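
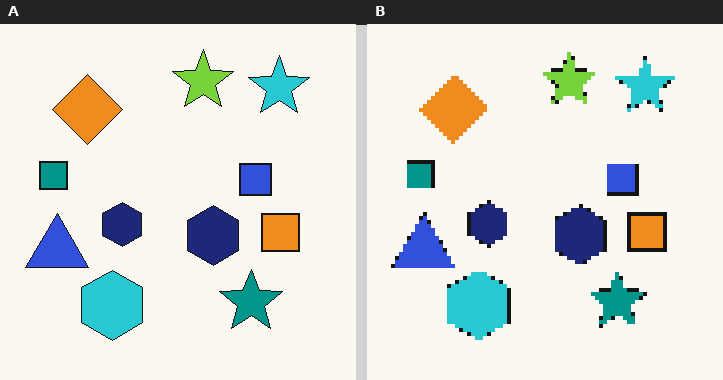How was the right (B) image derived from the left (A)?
The right (B) image is the left (A) mildly pixelated.

Shapes are reduced to large square blocks; fine edges and outlines are lost — a downscale-then-upscale (mosaic) effect.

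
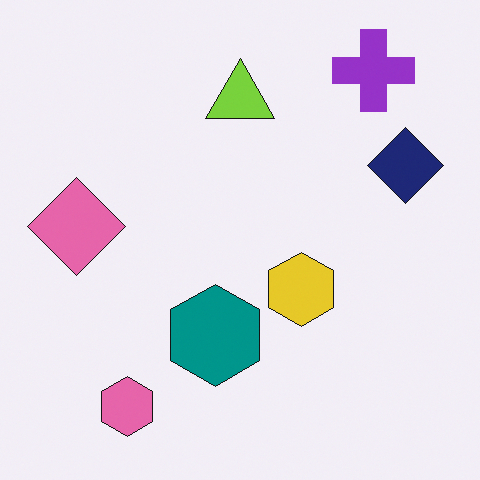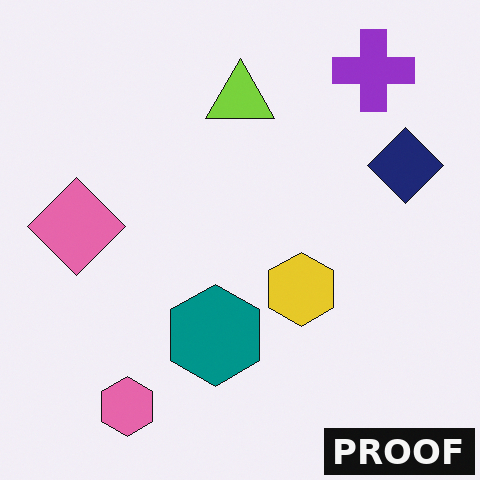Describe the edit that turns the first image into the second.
The second image is the first watermarked with the text "PROOF" in the lower-right corner.

A dark label reading "PROOF" appears in the lower-right corner.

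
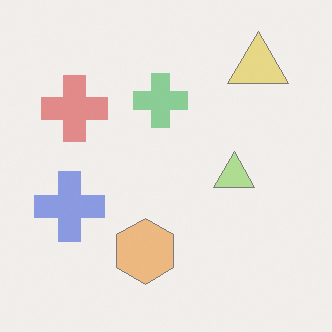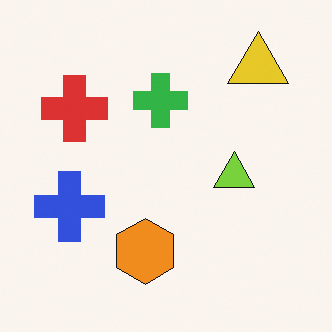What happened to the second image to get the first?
The first image is the second given much lower contrast.

Tones are pushed toward mid-grey across the whole image — a global contrast change.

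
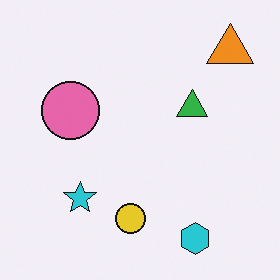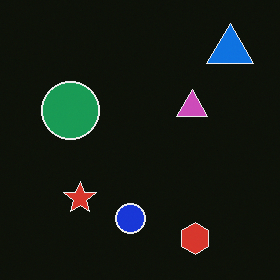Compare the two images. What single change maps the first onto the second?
The transformation is: color-inverted (negative).

The light background has become dark and every shape's color is its complement — a photographic negative.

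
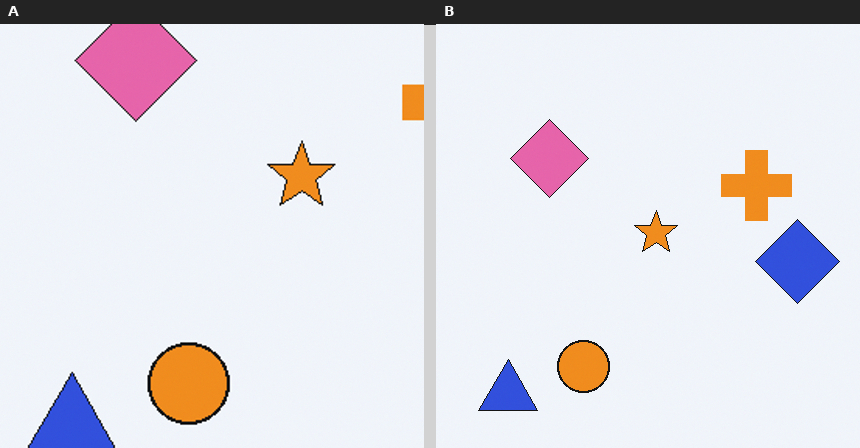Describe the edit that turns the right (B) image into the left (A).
The image was cropped slightly and scaled back up.

The visible shapes are larger and the field of view is narrower; shapes near the original edges may be partly or wholly outside the frame — a crop-and-rescale.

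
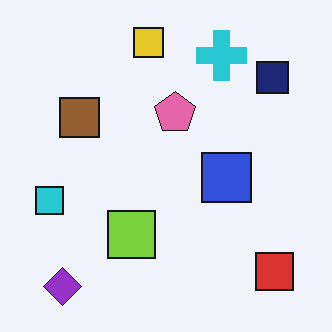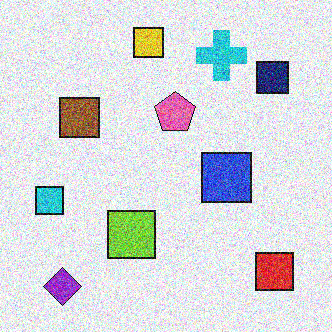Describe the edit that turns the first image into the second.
This is the original image degraded with strong gaussian noise.

Random speckle covers the whole image, including the flat background.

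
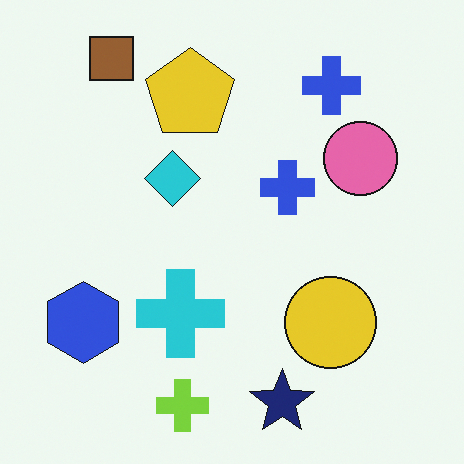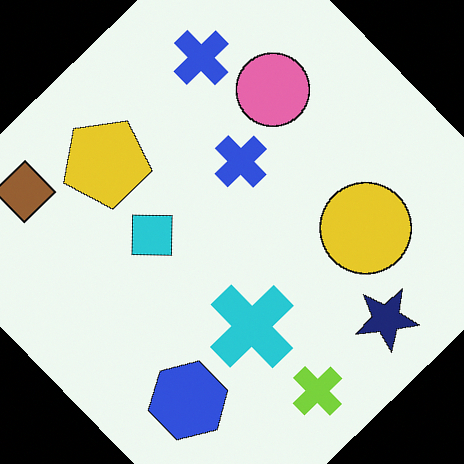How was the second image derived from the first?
It was rotated counter-clockwise by a large amount — several tens of degrees.

Every shape is tilted by the same angle and the image corners show triangular fill wedges — a whole-image rotation by a non-right angle.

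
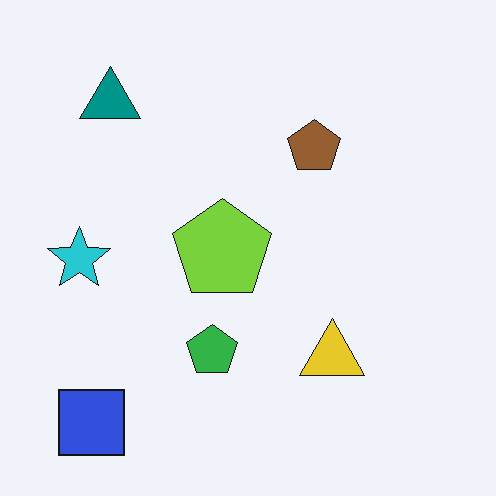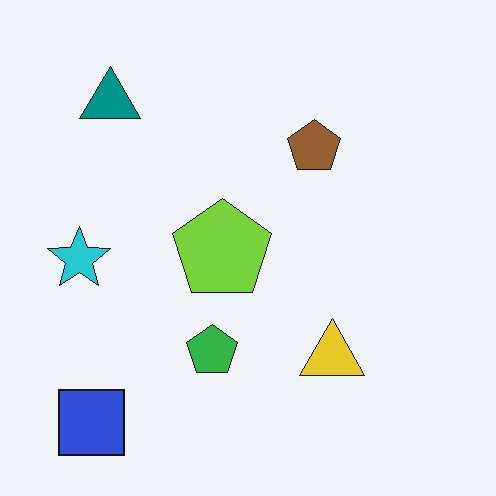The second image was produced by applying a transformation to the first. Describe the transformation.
JPEG-compressed with visible artifacts.

Blocky 8×8 compression artifacts appear around shape edges and the flat background shows ringing — characteristic JPEG degradation.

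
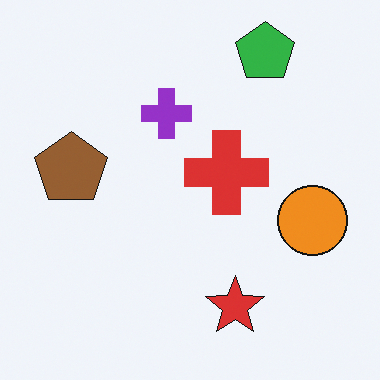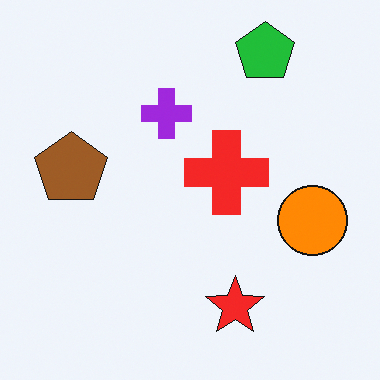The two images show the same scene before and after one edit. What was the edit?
It was slightly oversaturated.

All colors are more vivid — a global saturation change.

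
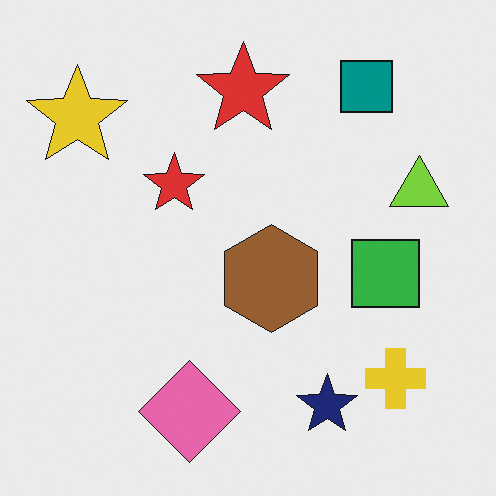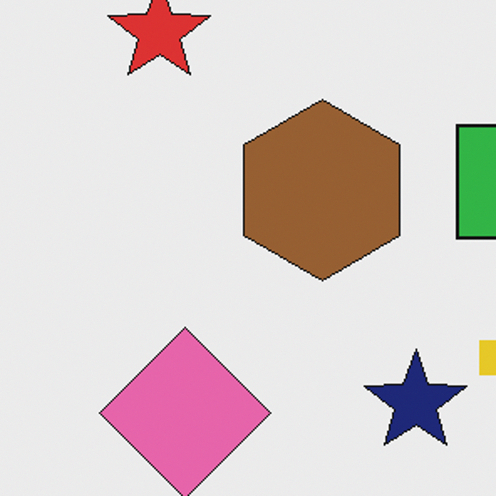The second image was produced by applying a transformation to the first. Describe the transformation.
The image was cropped to a noticeably smaller region and rescaled.

The visible shapes are larger and the field of view is narrower; shapes near the original edges may be partly or wholly outside the frame — a crop-and-rescale.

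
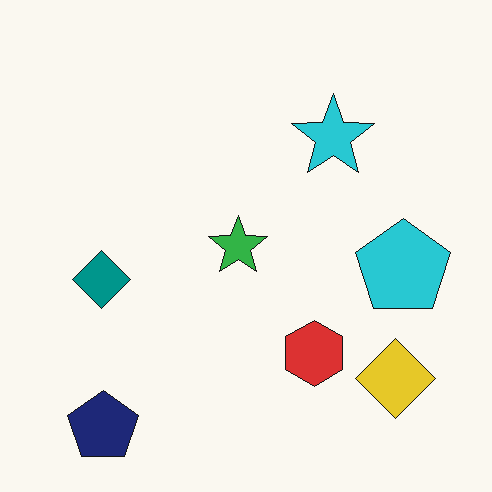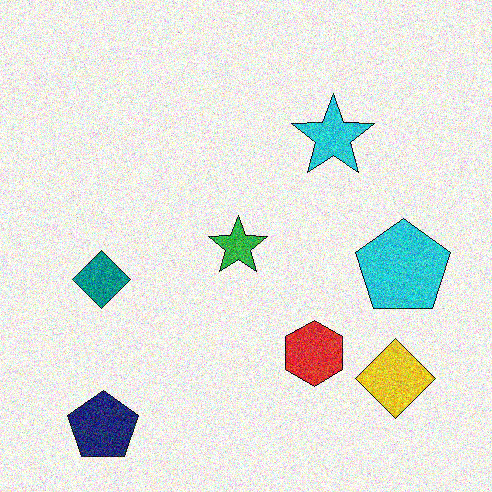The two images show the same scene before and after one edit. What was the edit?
Degraded with a thick layer of grain.

Random speckle covers the whole image, including the flat background.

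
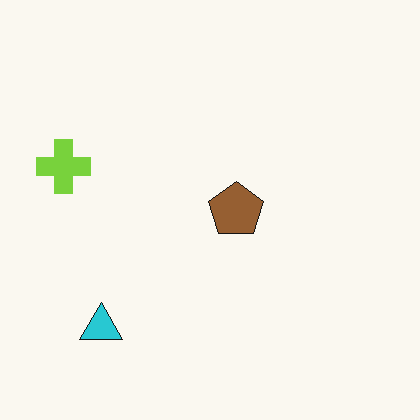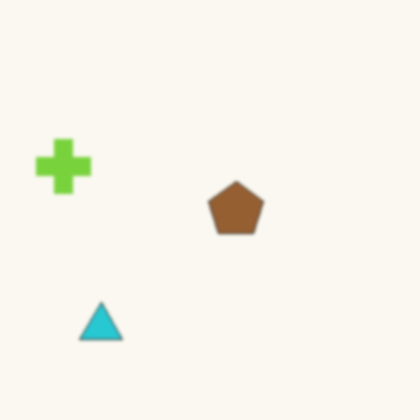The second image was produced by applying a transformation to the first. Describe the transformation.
The image was given a subtle gaussian blur.

Shape edges and outlines are uniformly softened across the whole image.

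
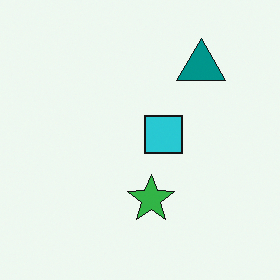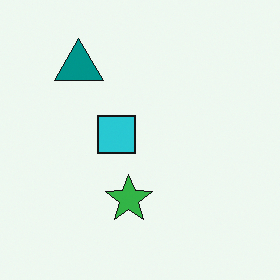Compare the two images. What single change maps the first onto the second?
The image was flipped horizontally (left ↔ right).

The teal triangle is in the top-right of the first image and the top-left of the second — shapes on opposite sides of the vertical midline have swapped in a mirror flip.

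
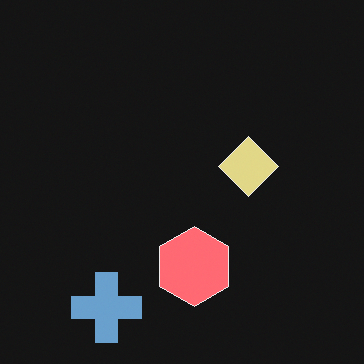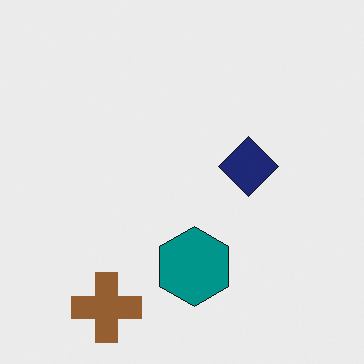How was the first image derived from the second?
The image was color-inverted (negative).

The light background has become dark and every shape's color is its complement — a photographic negative.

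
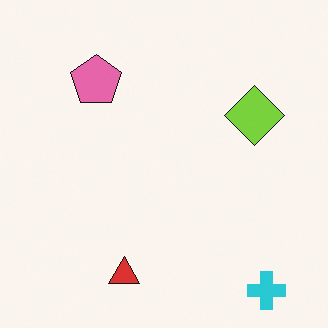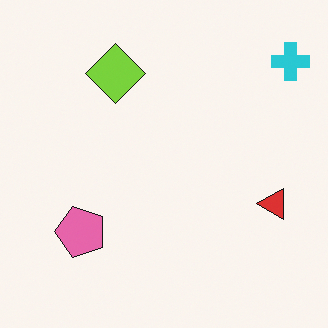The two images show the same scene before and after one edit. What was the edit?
The image was rotated 90° counter-clockwise.

The cyan cross sits in the bottom-right of the first image and the top-right of the second — consistent with a whole-image 90° counter-clockwise rotation.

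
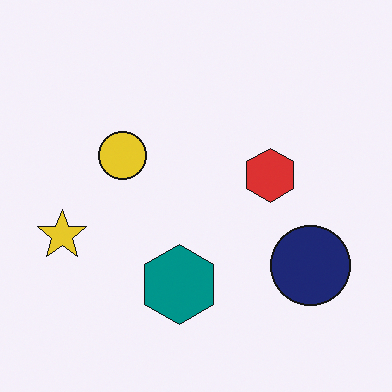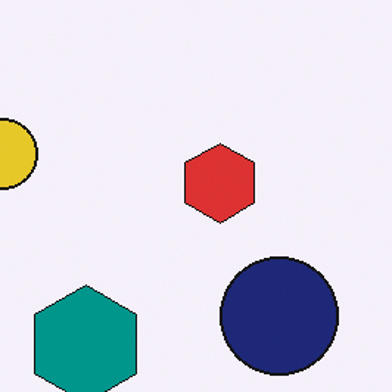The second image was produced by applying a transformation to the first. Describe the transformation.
The transformation is: cropped slightly and scaled back up.

The visible shapes are larger and the field of view is narrower; shapes near the original edges may be partly or wholly outside the frame — a crop-and-rescale.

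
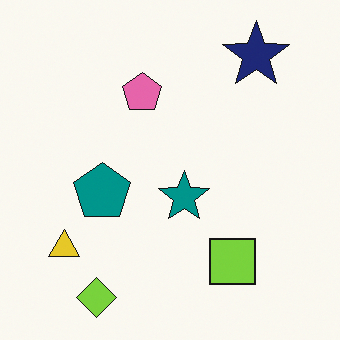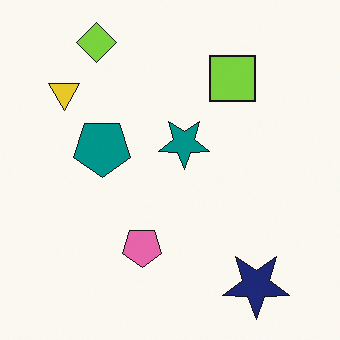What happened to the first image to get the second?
The second image is the first flipped vertically (top ↔ bottom).

The lime diamond is in the bottom-left of the first image and the top-left of the second — shapes on opposite sides of the horizontal midline have swapped in a mirror flip.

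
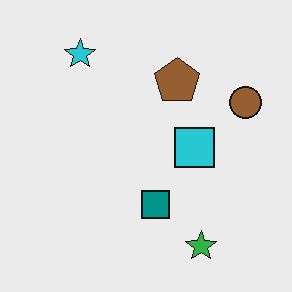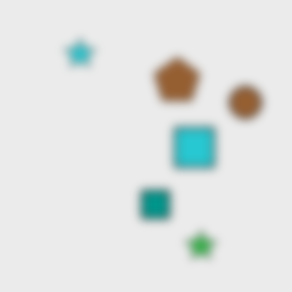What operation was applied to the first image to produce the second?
It was moderately blurred.

Shape edges and outlines are uniformly softened across the whole image.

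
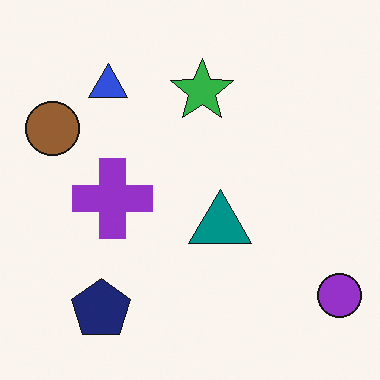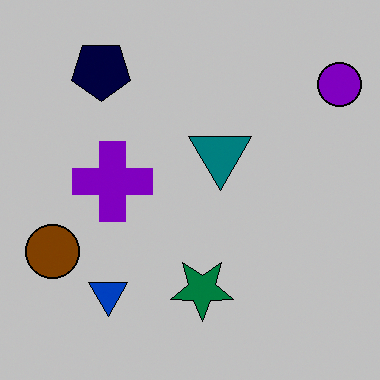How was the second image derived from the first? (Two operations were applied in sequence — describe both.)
The transformation is: flipped vertically (top ↔ bottom), then heavily posterized to just a handful of flat colors.

The navy pentagon is in the bottom-left of the first image and the top-left of the second — shapes on opposite sides of the horizontal midline have swapped in a mirror flip. Each flat color has snapped to a coarser quantized level — most visibly, the near-white background has dropped to a flat grey.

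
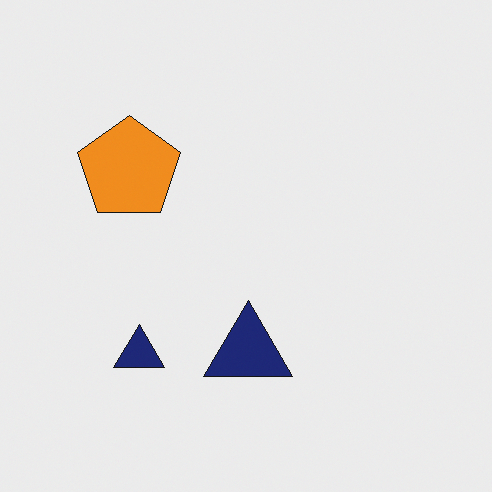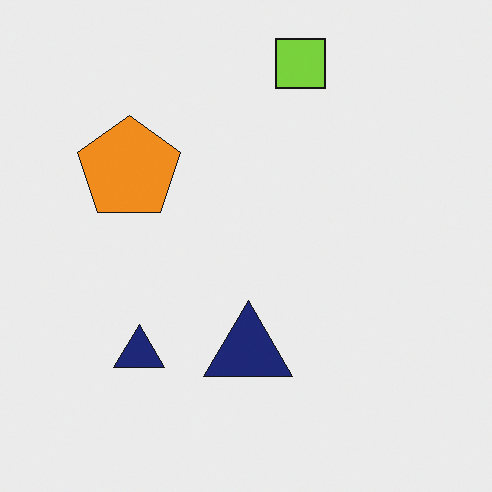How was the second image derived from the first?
This is the original image overlaid with an additional lime square.

A lime square appears in the second image that is absent from the first.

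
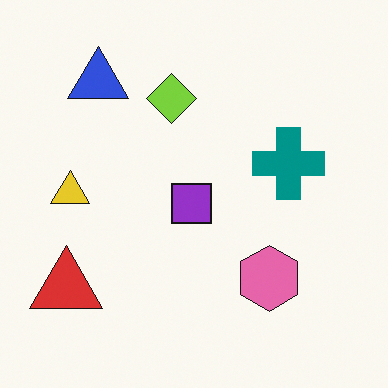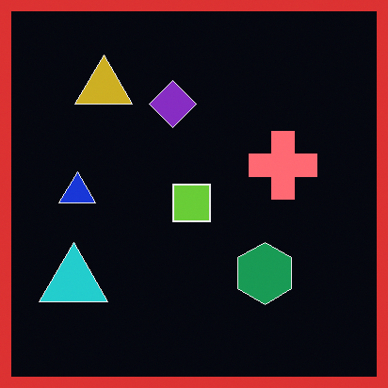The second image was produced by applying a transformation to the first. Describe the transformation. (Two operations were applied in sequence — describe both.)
This is the original image color-inverted (negative), then framed with a red border.

The light background has become dark and every shape's color is its complement — a photographic negative. A solid red frame runs around the edge of the second image, with the content slightly shrunk inside it.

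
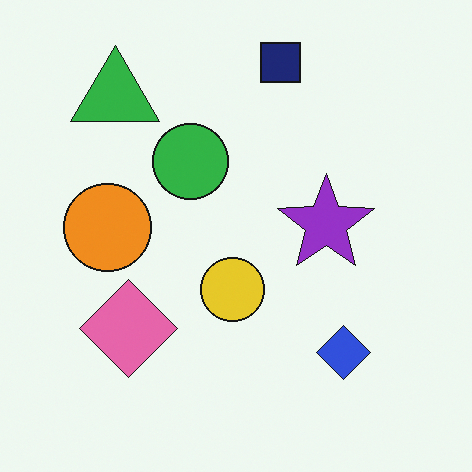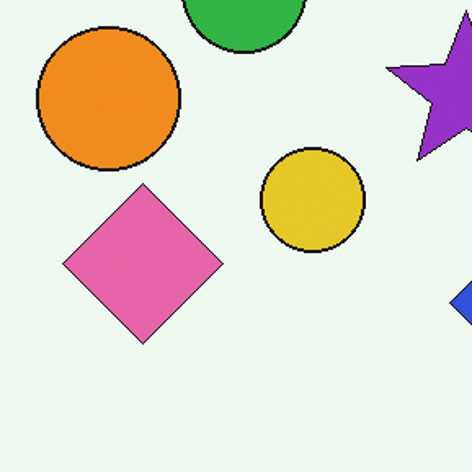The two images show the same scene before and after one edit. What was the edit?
The image was cropped to a noticeably smaller region and rescaled.

The visible shapes are larger and the field of view is narrower; shapes near the original edges may be partly or wholly outside the frame — a crop-and-rescale.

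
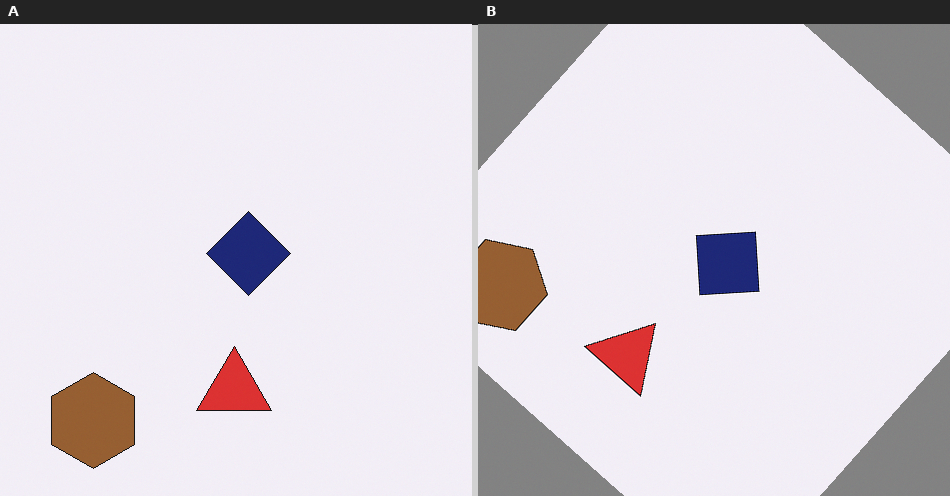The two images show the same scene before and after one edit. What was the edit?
This is the original image rotated clockwise by a large amount — several tens of degrees.

Every shape is tilted by the same angle and the image corners show triangular fill wedges — a whole-image rotation by a non-right angle.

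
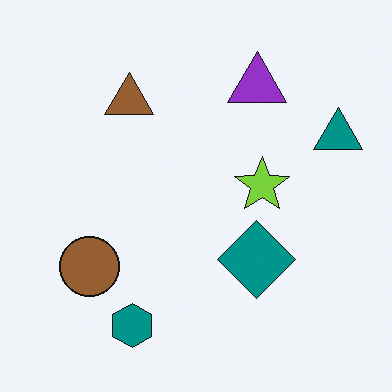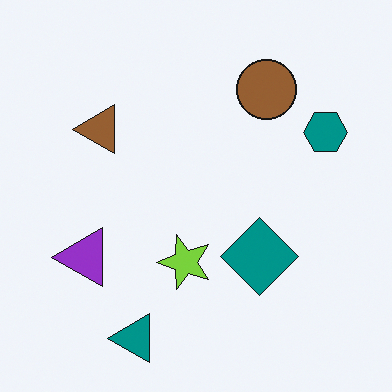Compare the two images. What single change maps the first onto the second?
It was transposed (reflected across the top-left ↔ bottom-right diagonal).

Shapes have swapped their row and column positions — what was in the top-right is now in the bottom-left — a diagonal reflection.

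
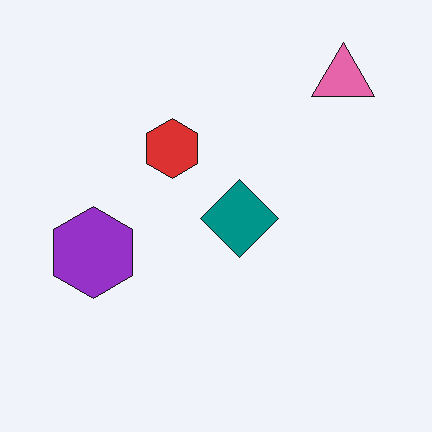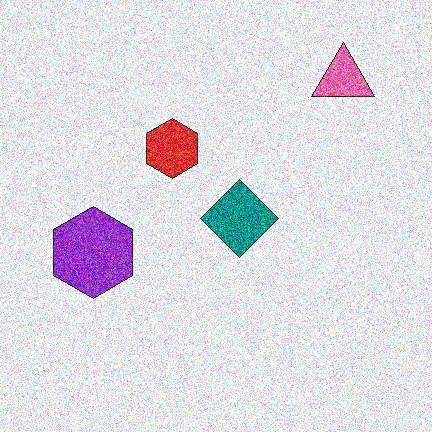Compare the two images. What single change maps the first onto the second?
The image was degraded with strong gaussian noise.

Random speckle covers the whole image, including the flat background.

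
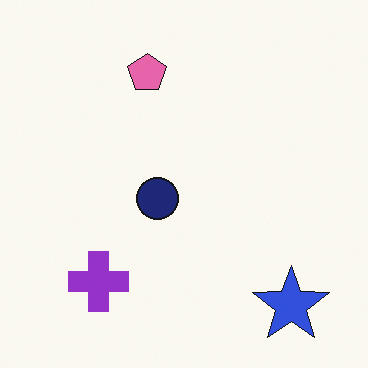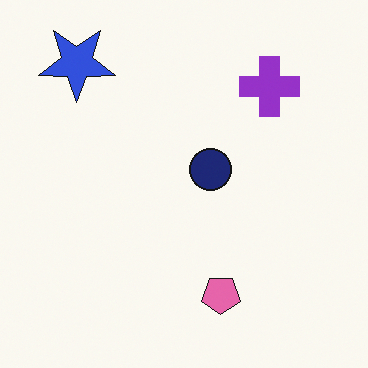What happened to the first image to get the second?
The second image is the first rotated 180°.

The blue star sits in the bottom-right of the first image and the top-left of the second — consistent with a whole-image 180° rotation.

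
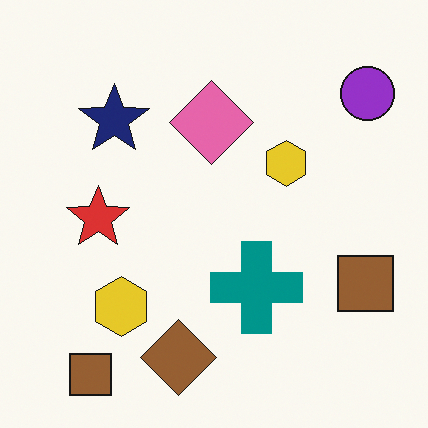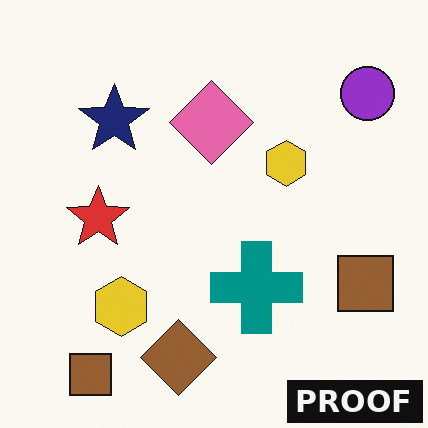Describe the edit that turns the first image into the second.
It was watermarked with the text "PROOF" in the lower-right corner.

A dark label reading "PROOF" appears in the lower-right corner.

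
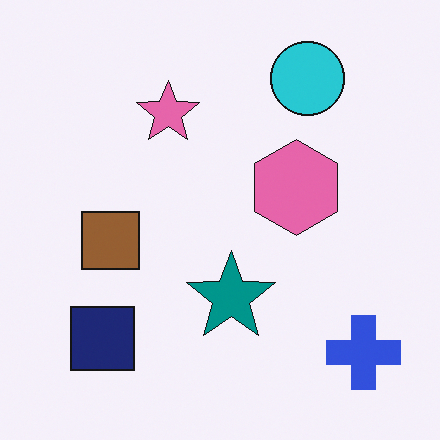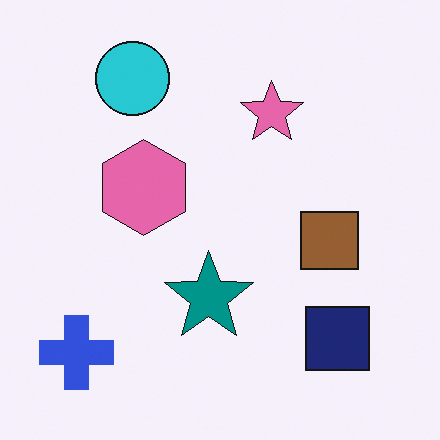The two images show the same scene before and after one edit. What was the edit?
This is the original image flipped horizontally (left ↔ right).

The blue cross is in the bottom-right of the first image and the bottom-left of the second — shapes on opposite sides of the vertical midline have swapped in a mirror flip.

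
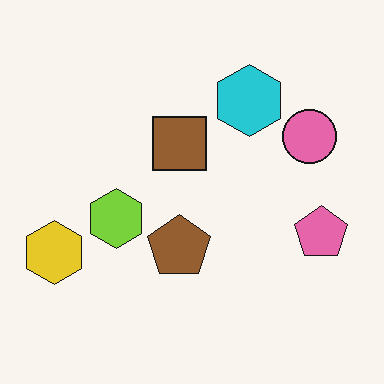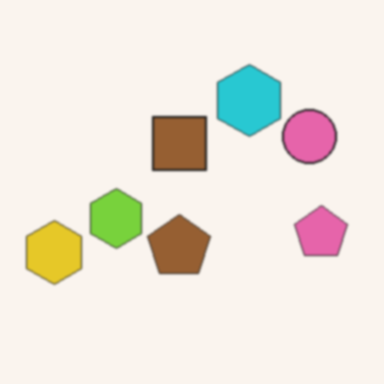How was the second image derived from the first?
The second image is the first slightly softened.

Shape edges and outlines are uniformly softened across the whole image.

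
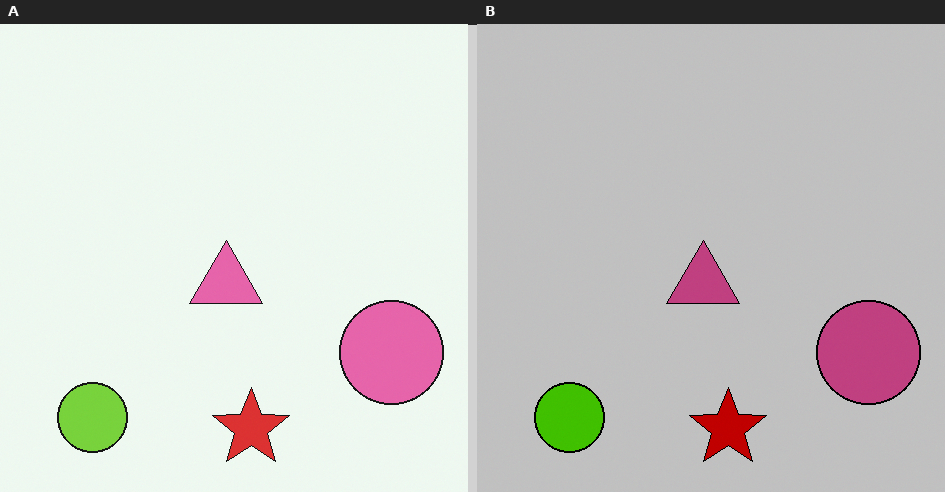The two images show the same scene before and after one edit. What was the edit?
It was aggressively posterized.

Each flat color has snapped to a coarser quantized level — most visibly, the near-white background has dropped to a flat grey.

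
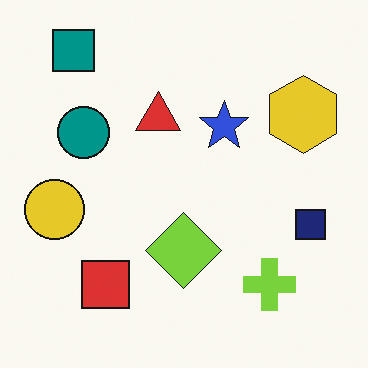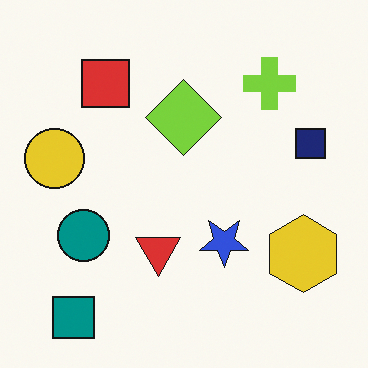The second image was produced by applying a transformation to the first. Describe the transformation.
The second image is the first flipped vertically (top ↔ bottom).

The teal square is in the top-left of the first image and the bottom-left of the second — shapes on opposite sides of the horizontal midline have swapped in a mirror flip.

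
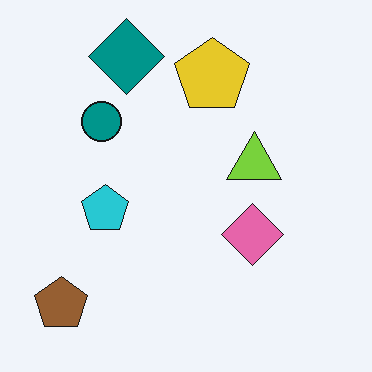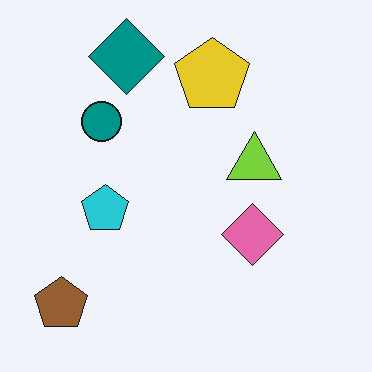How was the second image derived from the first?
It was JPEG-compressed with visible artifacts.

Blocky 8×8 compression artifacts appear around shape edges and the flat background shows ringing — characteristic JPEG degradation.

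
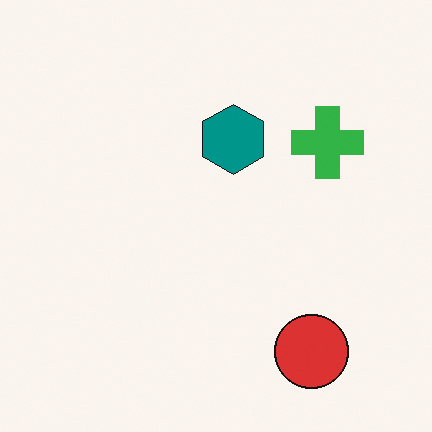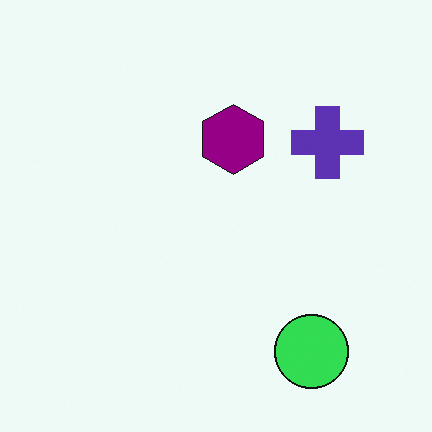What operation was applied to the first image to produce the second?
It was hue-shifted by a moderate amount.

Every shape's color has rotated by the same amount around the hue wheel — a uniform hue shift.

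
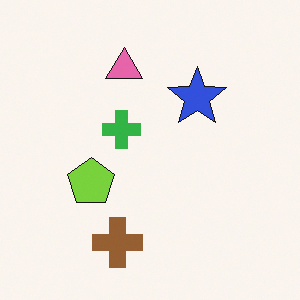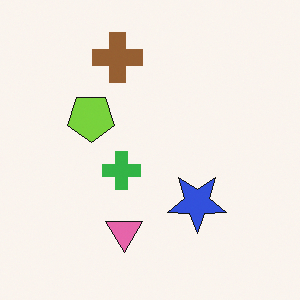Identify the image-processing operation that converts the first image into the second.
This is the original image flipped vertically (top ↔ bottom).

The brown cross is in the bottom of the first image and the top of the second — shapes on opposite sides of the horizontal midline have swapped in a mirror flip.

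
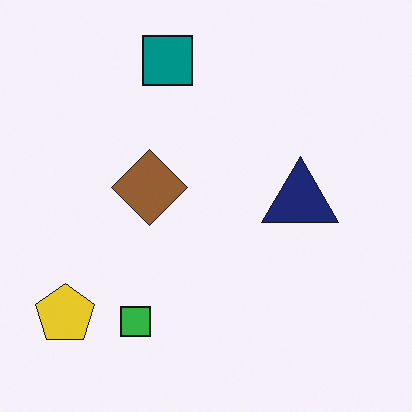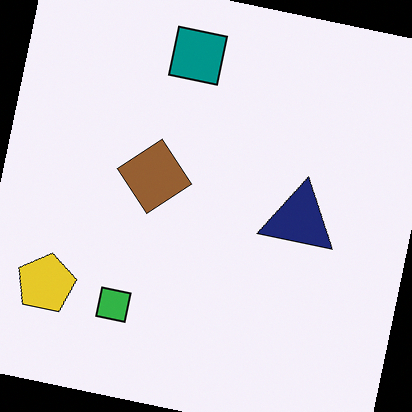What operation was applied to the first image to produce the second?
This is the original image rotated clockwise by a slight angle.

Every shape is tilted by the same angle and the image corners show triangular fill wedges — a whole-image rotation by a non-right angle.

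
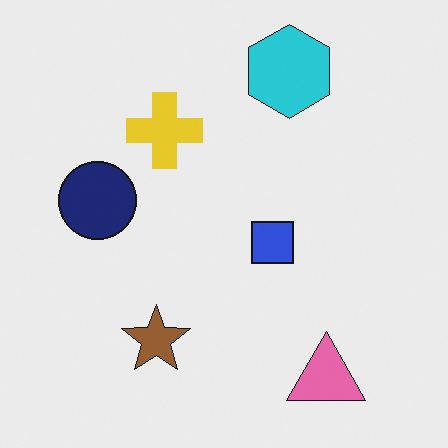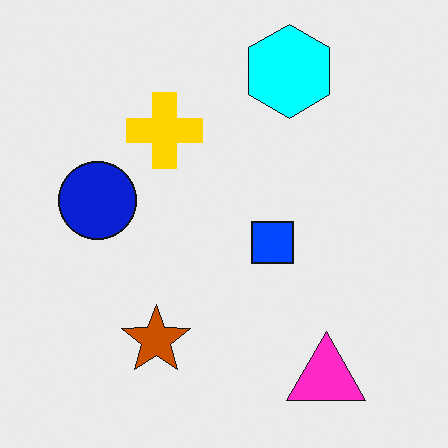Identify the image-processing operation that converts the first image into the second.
Made much more vivid (saturation change).

All colors are more vivid — a global saturation change.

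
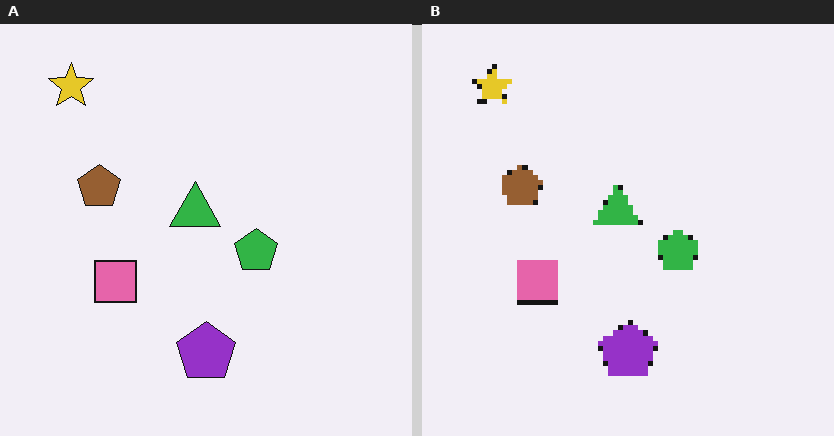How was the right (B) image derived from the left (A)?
Lightly pixelated (a mild mosaic effect).

Shapes are reduced to large square blocks; fine edges and outlines are lost — a downscale-then-upscale (mosaic) effect.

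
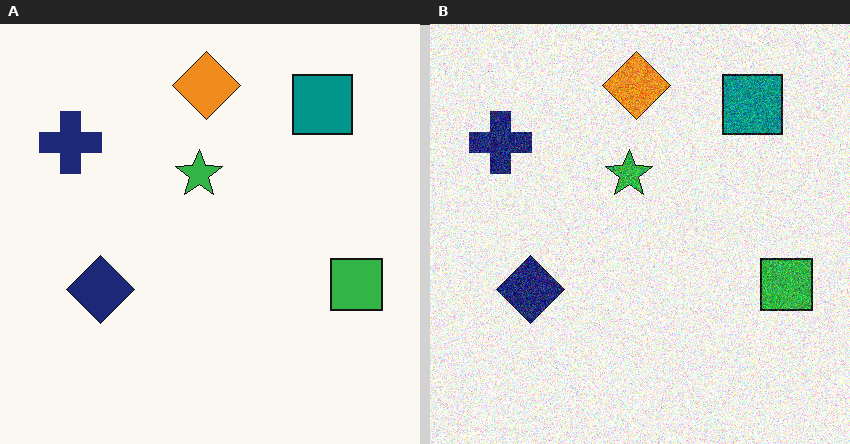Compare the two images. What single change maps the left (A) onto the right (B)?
Degraded with heavy additive noise.

Random speckle covers the whole image, including the flat background.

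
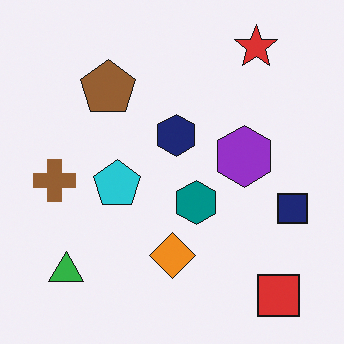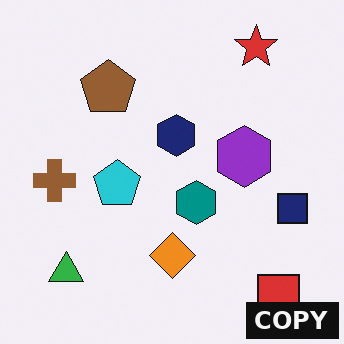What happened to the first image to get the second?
The transformation is: watermarked with the text "COPY" in the lower-right corner.

A dark label reading "COPY" appears in the lower-right corner.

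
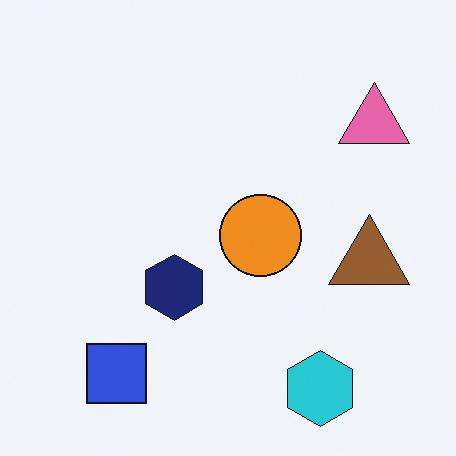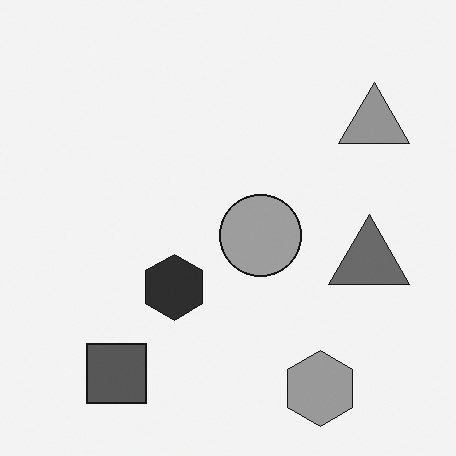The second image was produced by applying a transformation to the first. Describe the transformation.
Converted to grayscale.

All color is removed — every shape is now a shade of grey.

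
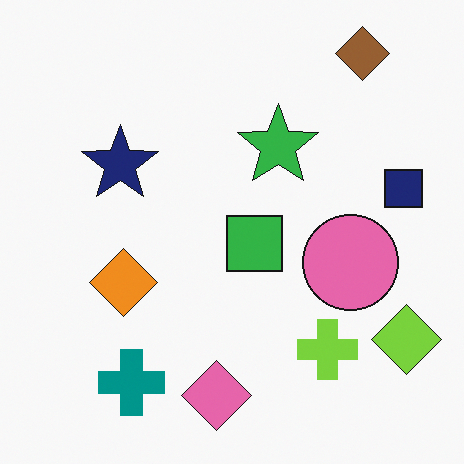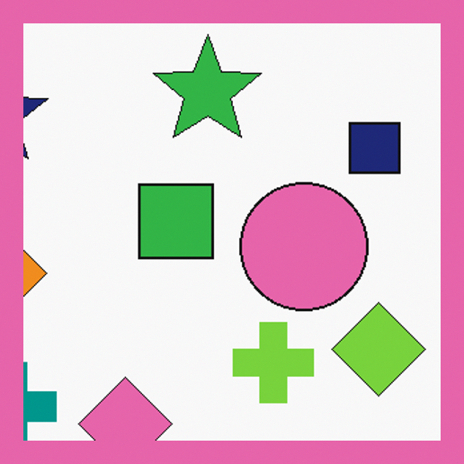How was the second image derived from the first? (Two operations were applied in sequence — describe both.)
The second image is the first cropped slightly and scaled back up, then framed with a pink border.

The visible shapes are larger and the field of view is narrower; shapes near the original edges may be partly or wholly outside the frame — a crop-and-rescale. A solid pink frame runs around the edge of the second image, with the content slightly shrunk inside it.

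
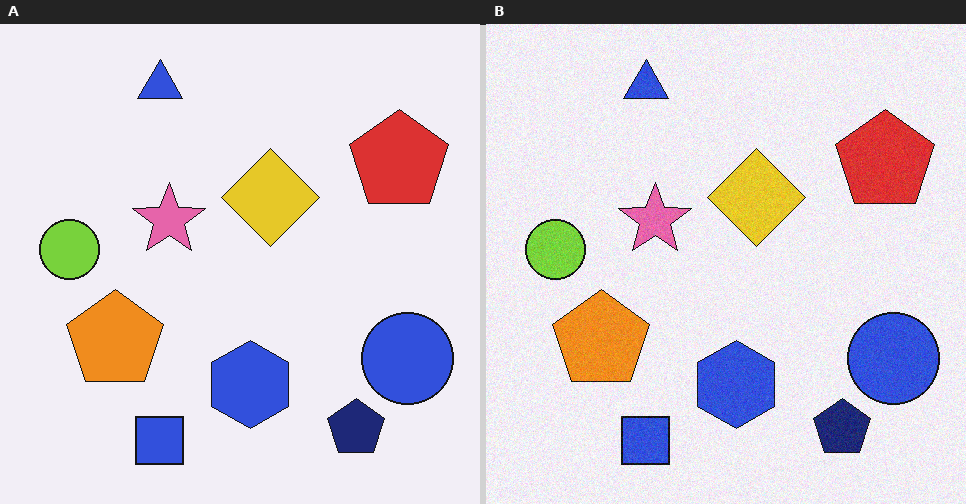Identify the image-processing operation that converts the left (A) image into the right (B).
This is the original image degraded with light additive noise.

Random speckle covers the whole image, including the flat background.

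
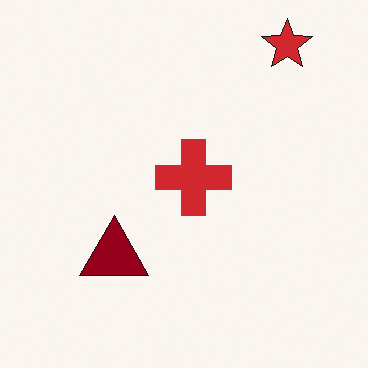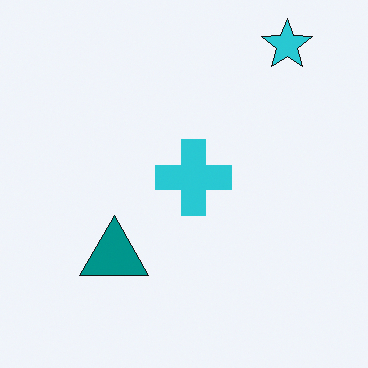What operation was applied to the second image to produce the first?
The transformation is: hue-shifted by a large amount.

Every shape's color has rotated by the same amount around the hue wheel — a uniform hue shift.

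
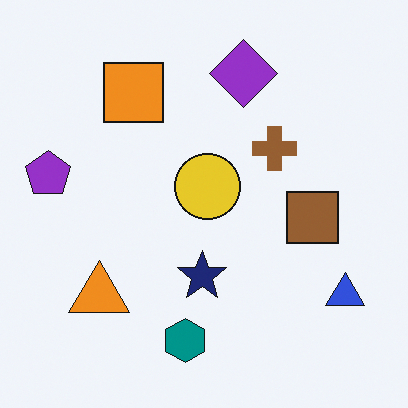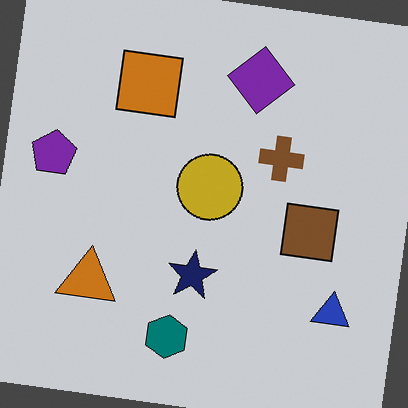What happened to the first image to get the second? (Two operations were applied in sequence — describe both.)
It was slightly darkened, then rotated clockwise by a slight angle.

Every pixel — background and shapes alike — is uniformly darkened. Every shape is tilted by the same angle and the image corners show triangular fill wedges — a whole-image rotation by a non-right angle.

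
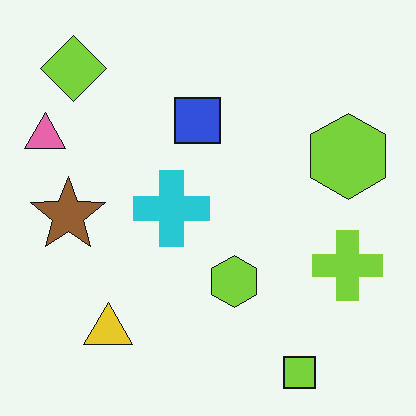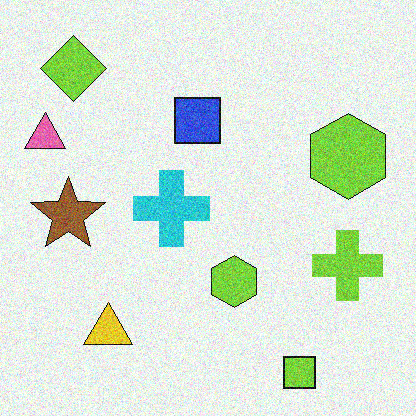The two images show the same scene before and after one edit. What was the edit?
The second image is the first degraded with moderate additive noise.

Random speckle covers the whole image, including the flat background.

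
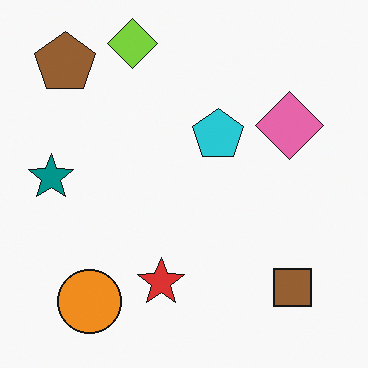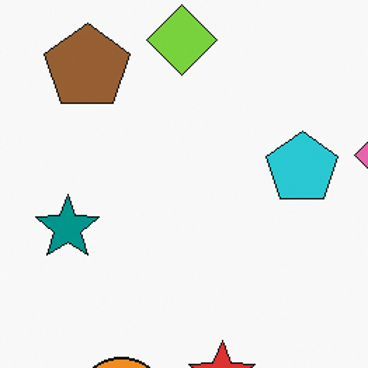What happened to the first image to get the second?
The transformation is: cropped to a modestly smaller region and rescaled.

The visible shapes are larger and the field of view is narrower; shapes near the original edges may be partly or wholly outside the frame — a crop-and-rescale.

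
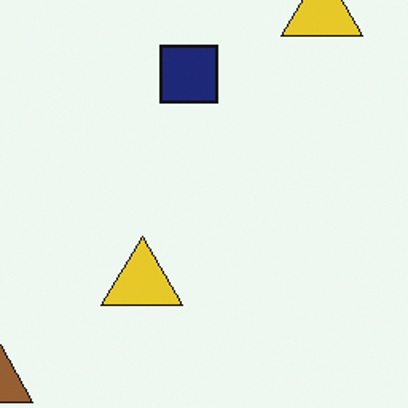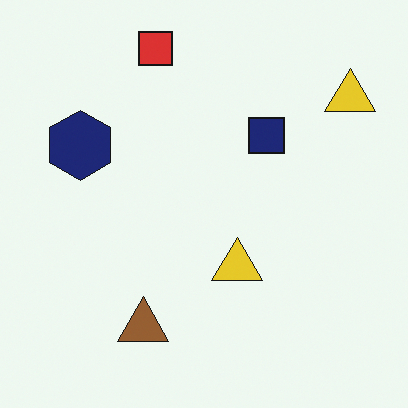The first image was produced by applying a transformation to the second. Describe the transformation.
It was cropped slightly and scaled back up.

The visible shapes are larger and the field of view is narrower; shapes near the original edges may be partly or wholly outside the frame — a crop-and-rescale.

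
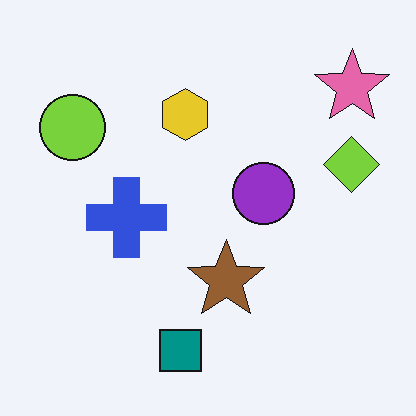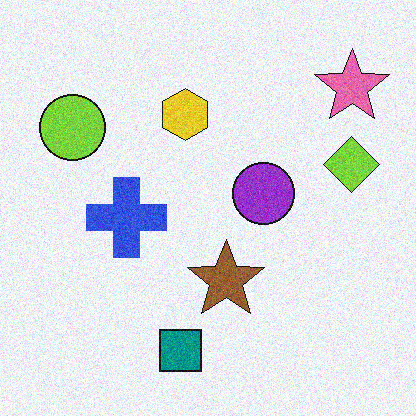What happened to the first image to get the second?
The image was degraded with moderate additive noise.

Random speckle covers the whole image, including the flat background.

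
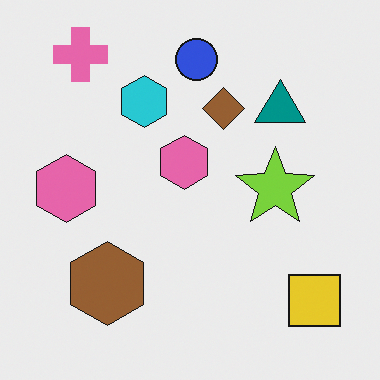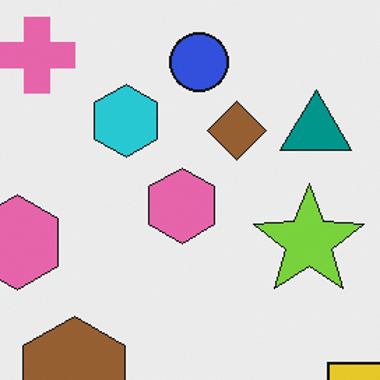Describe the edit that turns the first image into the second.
The image was cropped slightly and scaled back up.

The visible shapes are larger and the field of view is narrower; shapes near the original edges may be partly or wholly outside the frame — a crop-and-rescale.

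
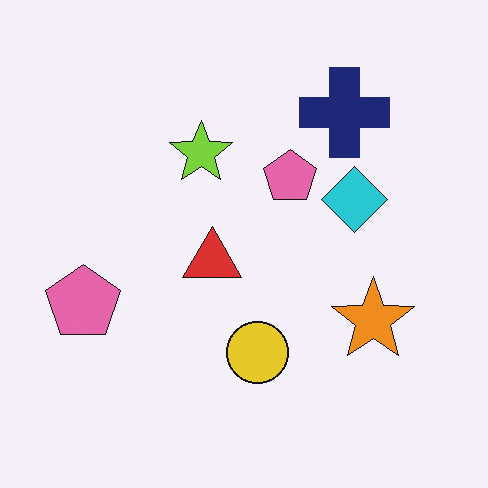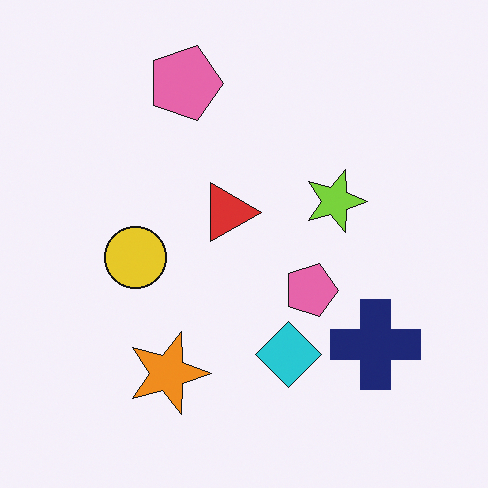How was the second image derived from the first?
The second image is the first rotated 90° clockwise.

The navy cross sits in the top-right of the first image and the bottom-right of the second — consistent with a whole-image 90° clockwise rotation.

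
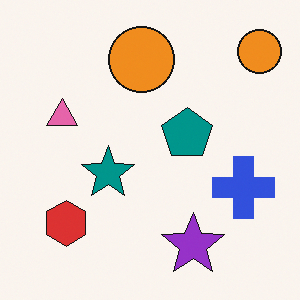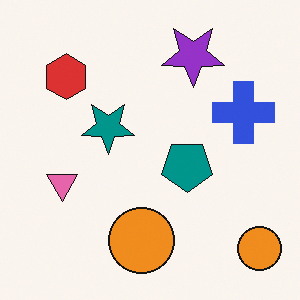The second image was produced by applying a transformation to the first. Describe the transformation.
It was flipped vertically (top ↔ bottom).

The purple star is in the bottom of the first image and the top of the second — shapes on opposite sides of the horizontal midline have swapped in a mirror flip.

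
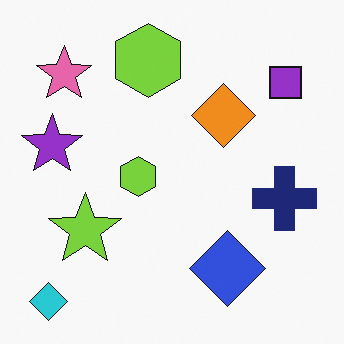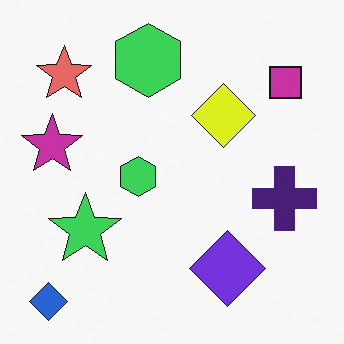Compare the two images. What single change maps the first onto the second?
This is the original image hue-shifted by a small amount.

Every shape's color has rotated by the same amount around the hue wheel — a uniform hue shift.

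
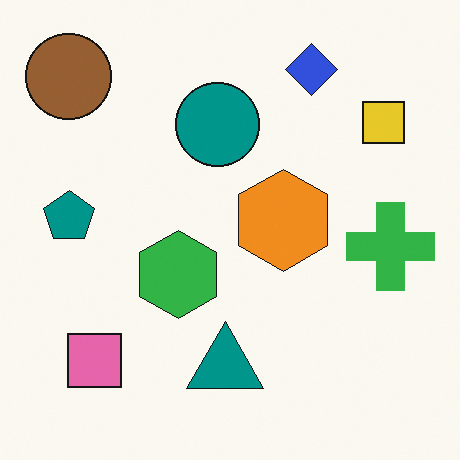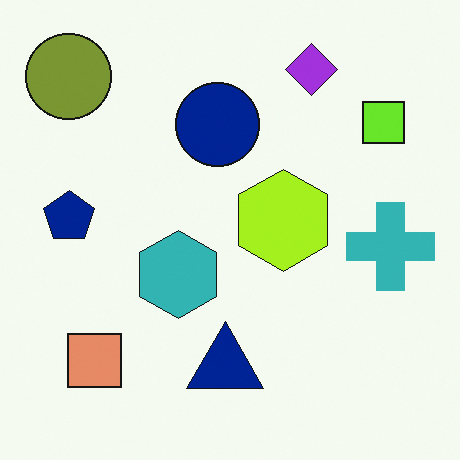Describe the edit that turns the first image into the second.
The second image is the first hue-shifted slightly.

Every shape's color has rotated by the same amount around the hue wheel — a uniform hue shift.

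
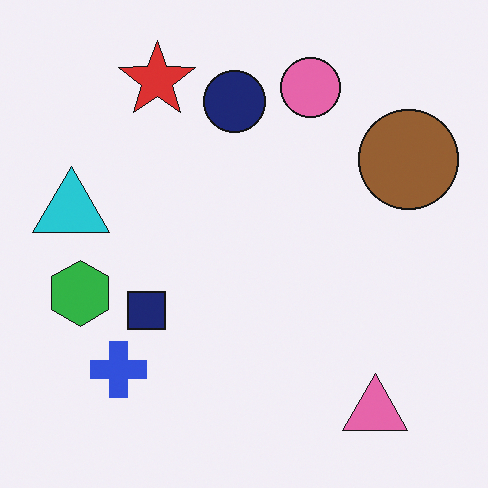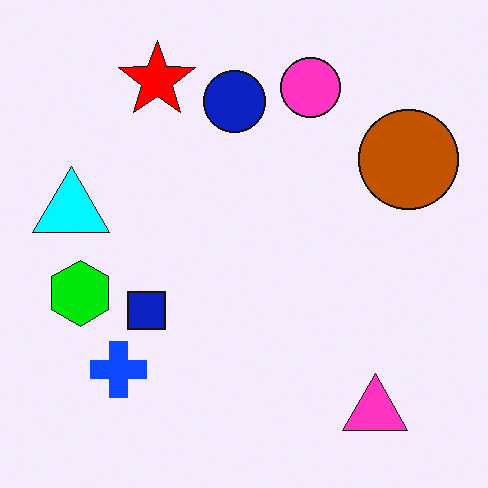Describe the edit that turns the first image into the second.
The transformation is: made much more vivid (saturation change).

All colors are more vivid — a global saturation change.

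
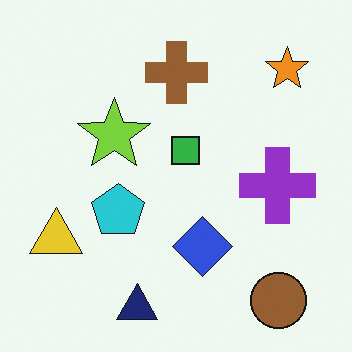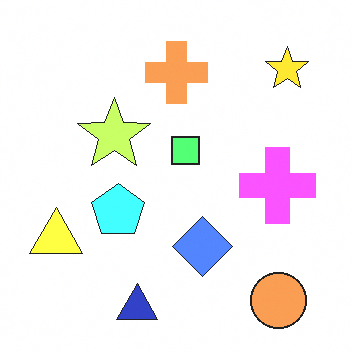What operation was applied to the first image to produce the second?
The transformation is: substantially brightened.

Every pixel — background and shapes alike — is uniformly brightened.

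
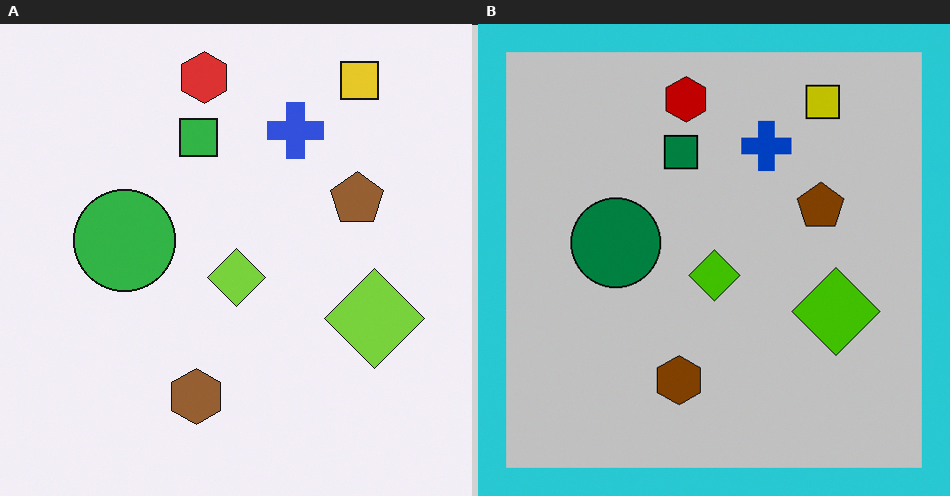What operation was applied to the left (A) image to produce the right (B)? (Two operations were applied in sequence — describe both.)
Heavily posterized to just a handful of flat colors, then framed with a cyan border.

Each flat color has snapped to a coarser quantized level — most visibly, the near-white background has dropped to a flat grey. A solid cyan frame runs around the edge of the right (B) image, with the content slightly shrunk inside it.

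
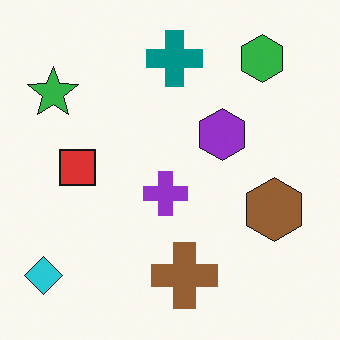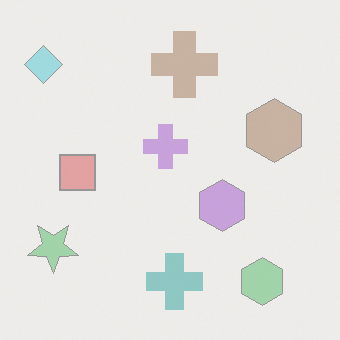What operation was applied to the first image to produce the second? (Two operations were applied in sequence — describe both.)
The transformation is: flipped vertically (top ↔ bottom), then washed out (contrast reduced).

The green hexagon is in the top-right of the first image and the bottom-right of the second — shapes on opposite sides of the horizontal midline have swapped in a mirror flip. Tones are pushed toward mid-grey across the whole image — a global contrast change.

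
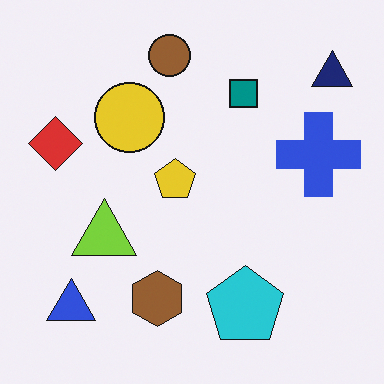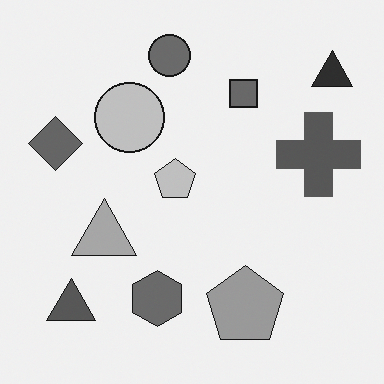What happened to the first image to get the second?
The image was converted to grayscale.

All color is removed — every shape is now a shade of grey.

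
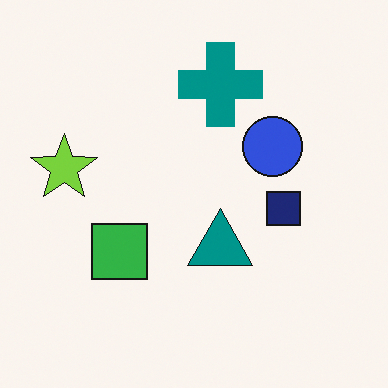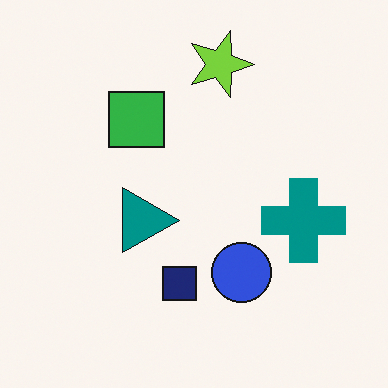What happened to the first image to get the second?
The second image is the first rotated 90° clockwise.

The lime star sits in the left of the first image and the top of the second — consistent with a whole-image 90° clockwise rotation.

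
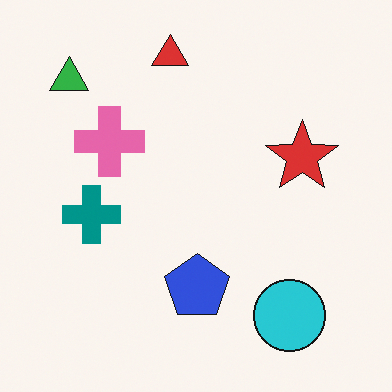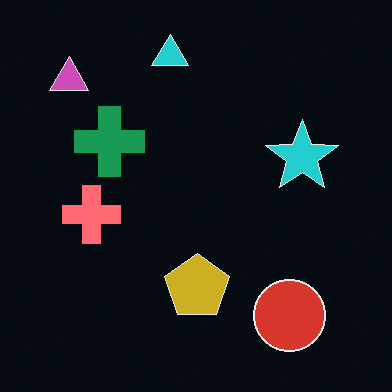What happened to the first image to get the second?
The second image is the first color-inverted (negative).

The light background has become dark and every shape's color is its complement — a photographic negative.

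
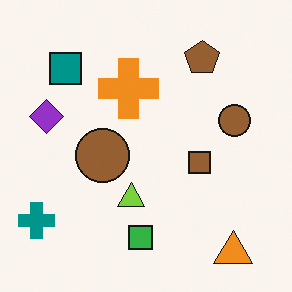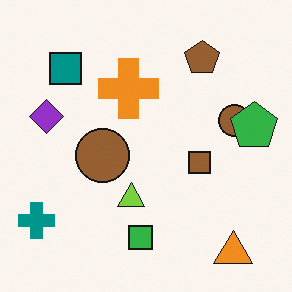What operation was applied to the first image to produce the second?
Overlaid with an additional green pentagon.

A green pentagon appears in the second image that is absent from the first.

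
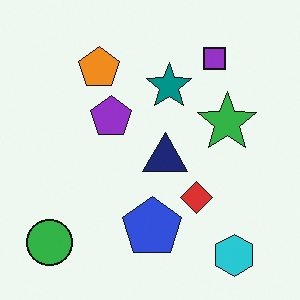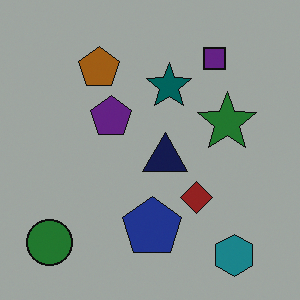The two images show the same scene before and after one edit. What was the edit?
The second image is the first substantially darkened.

Every pixel — background and shapes alike — is uniformly darkened.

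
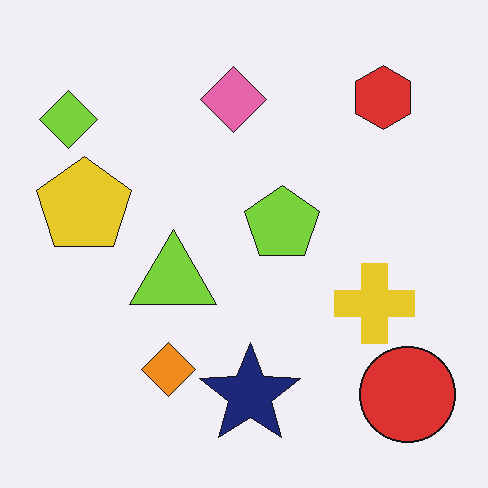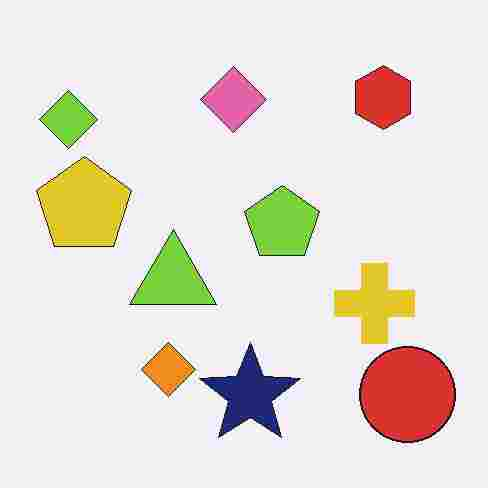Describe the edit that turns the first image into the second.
The transformation is: heavily JPEG-compressed with obvious blocking artifacts.

Blocky 8×8 compression artifacts appear around shape edges and the flat background shows ringing — characteristic JPEG degradation.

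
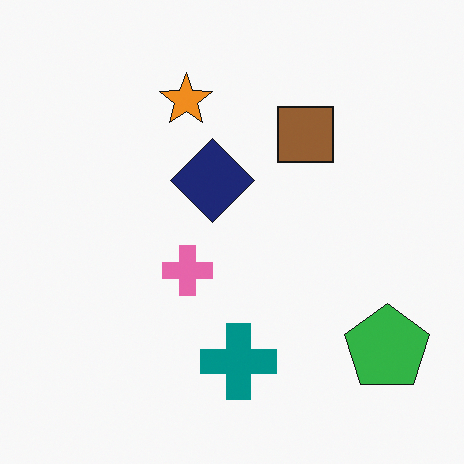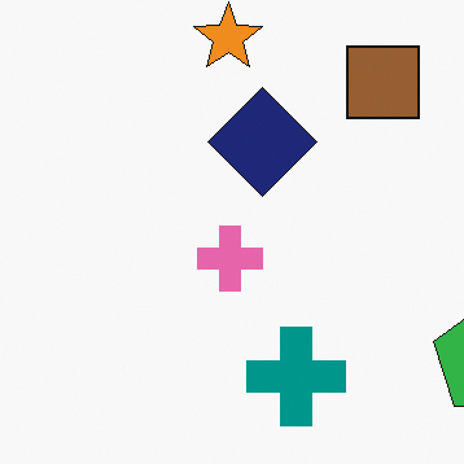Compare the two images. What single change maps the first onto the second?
Cropped to a modestly smaller region and rescaled.

The visible shapes are larger and the field of view is narrower; shapes near the original edges may be partly or wholly outside the frame — a crop-and-rescale.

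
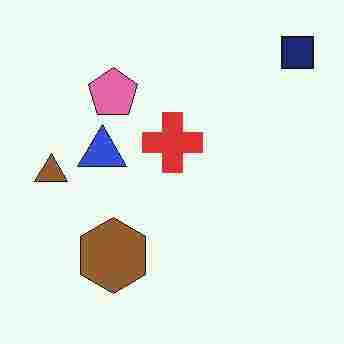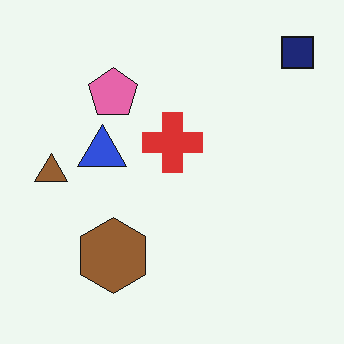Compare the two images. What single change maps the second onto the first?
Degraded with heavy JPEG compression.

Blocky 8×8 compression artifacts appear around shape edges and the flat background shows ringing — characteristic JPEG degradation.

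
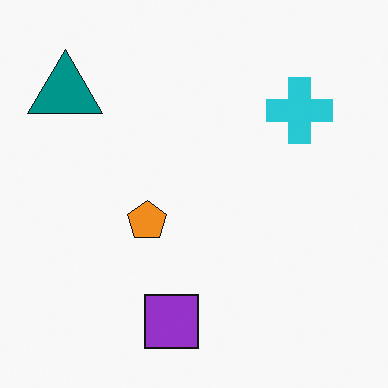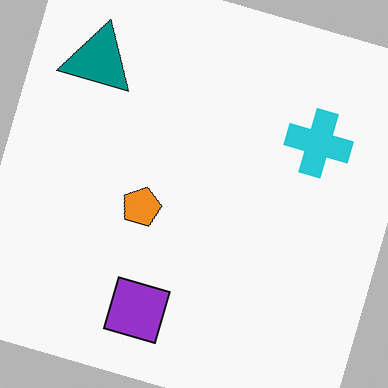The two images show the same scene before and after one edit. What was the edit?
The transformation is: rotated clockwise by a moderate amount.

Every shape is tilted by the same angle and the image corners show triangular fill wedges — a whole-image rotation by a non-right angle.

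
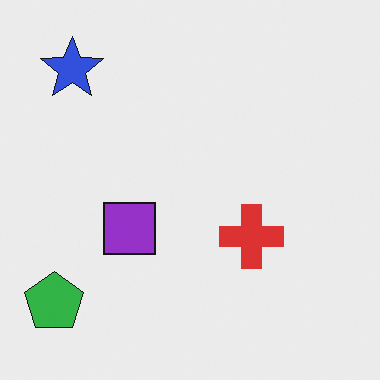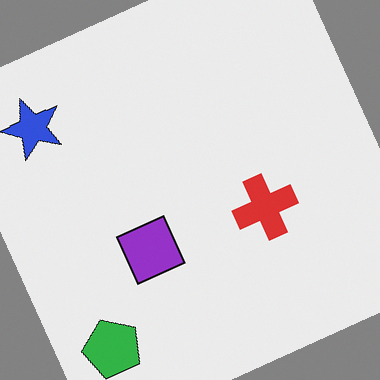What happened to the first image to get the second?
Rotated counter-clockwise by a moderate amount.

Every shape is tilted by the same angle and the image corners show triangular fill wedges — a whole-image rotation by a non-right angle.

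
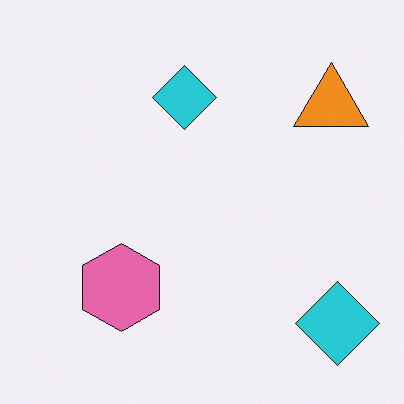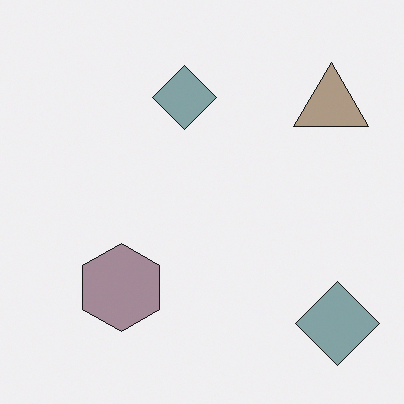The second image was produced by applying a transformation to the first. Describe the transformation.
The second image is the first made much more muted (saturation change).

All colors are more muted and greyish — a global saturation change.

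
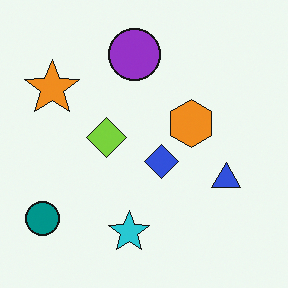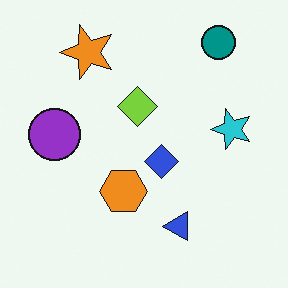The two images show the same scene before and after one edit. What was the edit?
It was transposed (reflected across the top-left ↔ bottom-right diagonal).

Shapes have swapped their row and column positions — what was in the top-right is now in the bottom-left — a diagonal reflection.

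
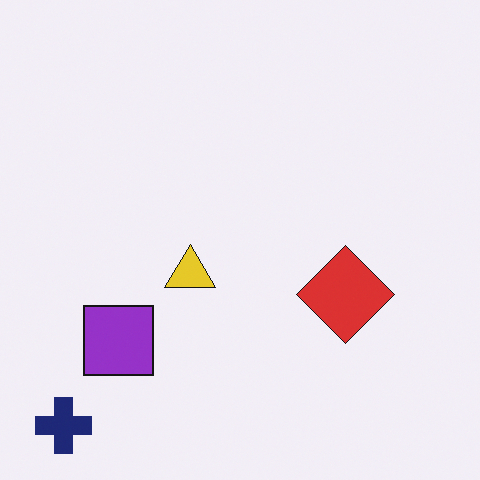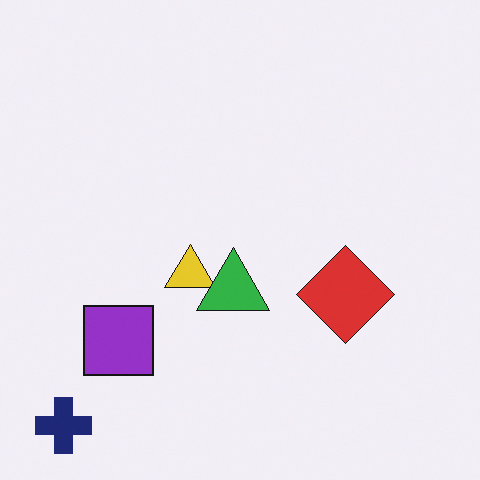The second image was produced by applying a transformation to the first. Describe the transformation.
Overlaid with an additional green triangle.

A green triangle appears in the second image that is absent from the first.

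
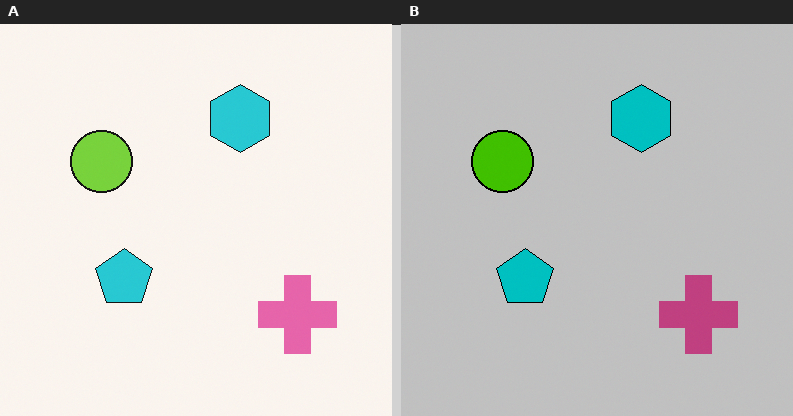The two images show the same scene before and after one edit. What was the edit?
The transformation is: aggressively posterized.

Each flat color has snapped to a coarser quantized level — most visibly, the near-white background has dropped to a flat grey.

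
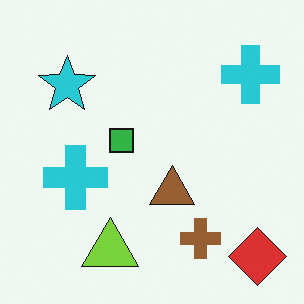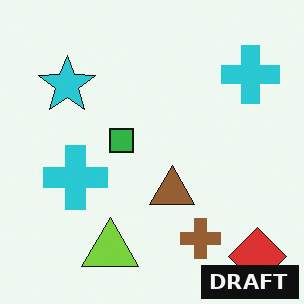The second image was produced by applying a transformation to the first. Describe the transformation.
It was watermarked with the text "DRAFT" in the lower-right corner.

A dark label reading "DRAFT" appears in the lower-right corner.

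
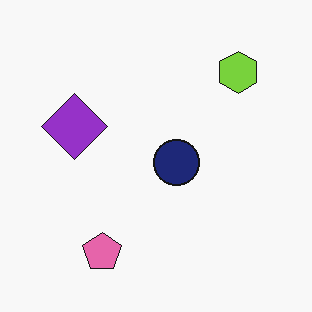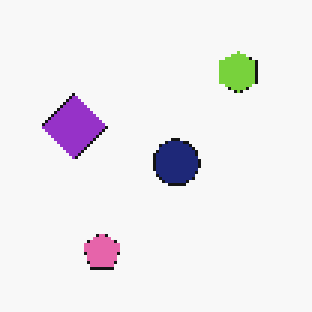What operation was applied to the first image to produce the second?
The transformation is: lightly pixelated (a mild mosaic effect).

Shapes are reduced to large square blocks; fine edges and outlines are lost — a downscale-then-upscale (mosaic) effect.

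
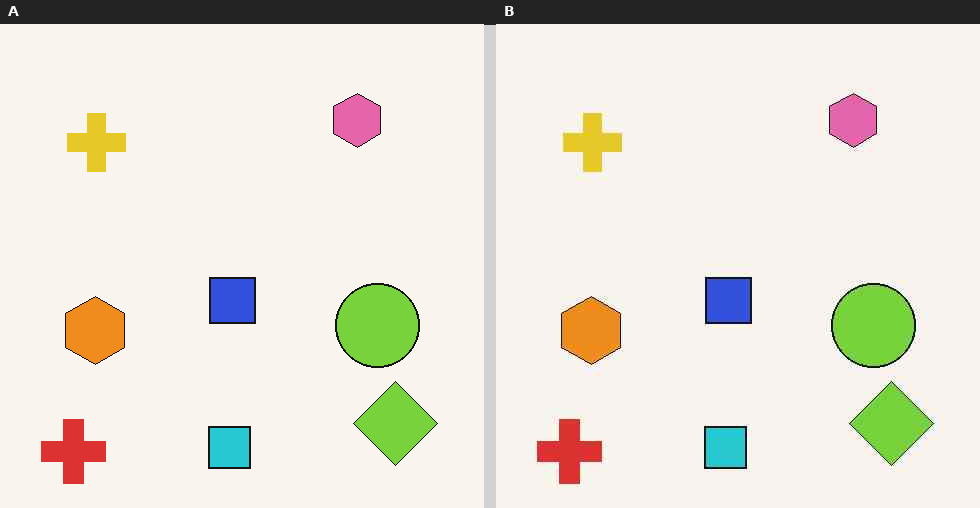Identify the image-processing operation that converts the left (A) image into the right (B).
This is the original image given moderate JPEG compression.

Blocky 8×8 compression artifacts appear around shape edges and the flat background shows ringing — characteristic JPEG degradation.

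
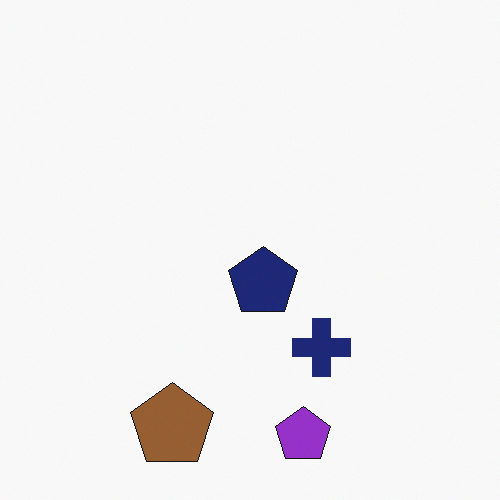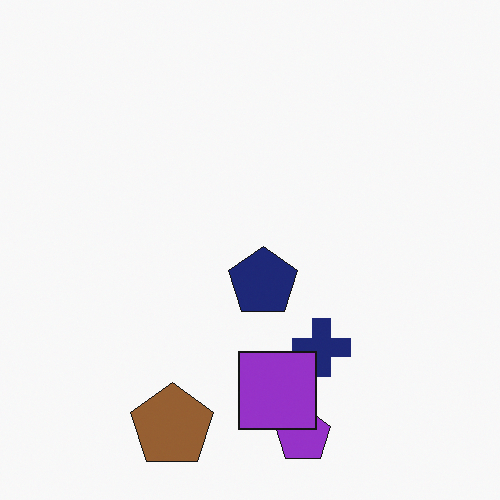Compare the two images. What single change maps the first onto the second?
The image was overlaid with an additional purple square.

A purple square appears in the second image that is absent from the first.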